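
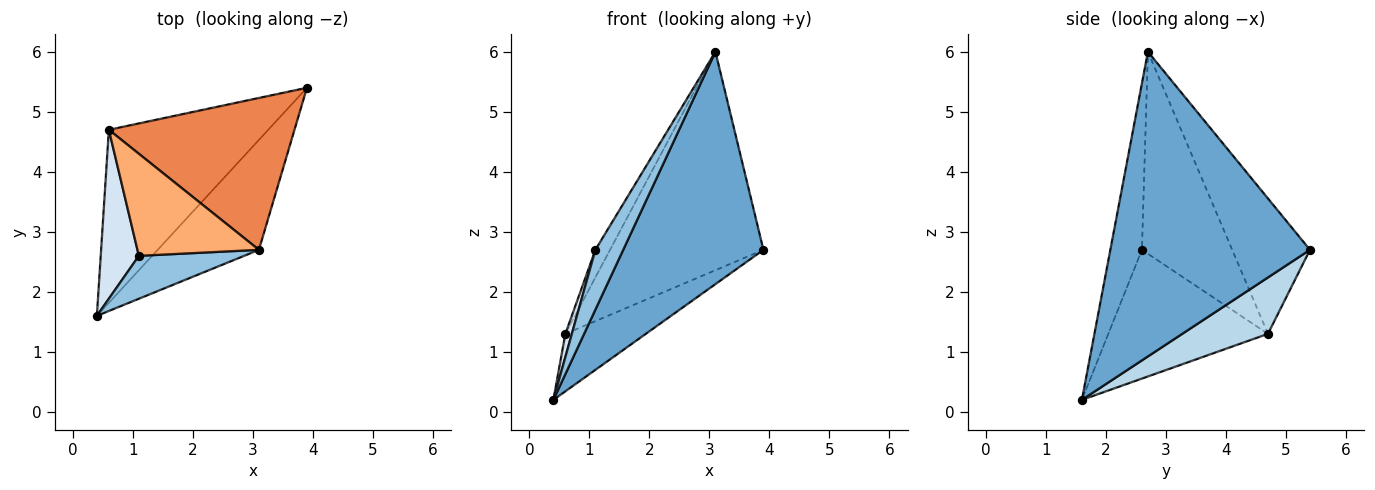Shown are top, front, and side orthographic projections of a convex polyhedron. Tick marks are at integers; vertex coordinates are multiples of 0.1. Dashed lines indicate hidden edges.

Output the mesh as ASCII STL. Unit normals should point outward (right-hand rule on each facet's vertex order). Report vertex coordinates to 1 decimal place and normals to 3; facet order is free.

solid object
 facet normal 0.790 -0.555 -0.262
  outer loop
   vertex 3.1 2.7 6.0
   vertex 0.4 1.6 0.2
   vertex 3.9 5.4 2.7
  endloop
 endfacet
 facet normal -0.678 -0.598 0.429
  outer loop
   vertex 1.1 2.6 2.7
   vertex 0.4 1.6 0.2
   vertex 3.1 2.7 6.0
  endloop
 endfacet
 facet normal 0.318 0.299 -0.900
  outer loop
   vertex 0.6 4.7 1.3
   vertex 3.9 5.4 2.7
   vertex 0.4 1.6 0.2
  endloop
 endfacet
 facet normal -0.958 -0.039 0.284
  outer loop
   vertex 0.6 4.7 1.3
   vertex 0.4 1.6 0.2
   vertex 1.1 2.6 2.7
  endloop
 endfacet
 facet normal -0.384 0.758 0.527
  outer loop
   vertex 0.6 4.7 1.3
   vertex 3.1 2.7 6.0
   vertex 3.9 5.4 2.7
  endloop
 endfacet
 facet normal -0.849 0.138 0.510
  outer loop
   vertex 0.6 4.7 1.3
   vertex 1.1 2.6 2.7
   vertex 3.1 2.7 6.0
  endloop
 endfacet
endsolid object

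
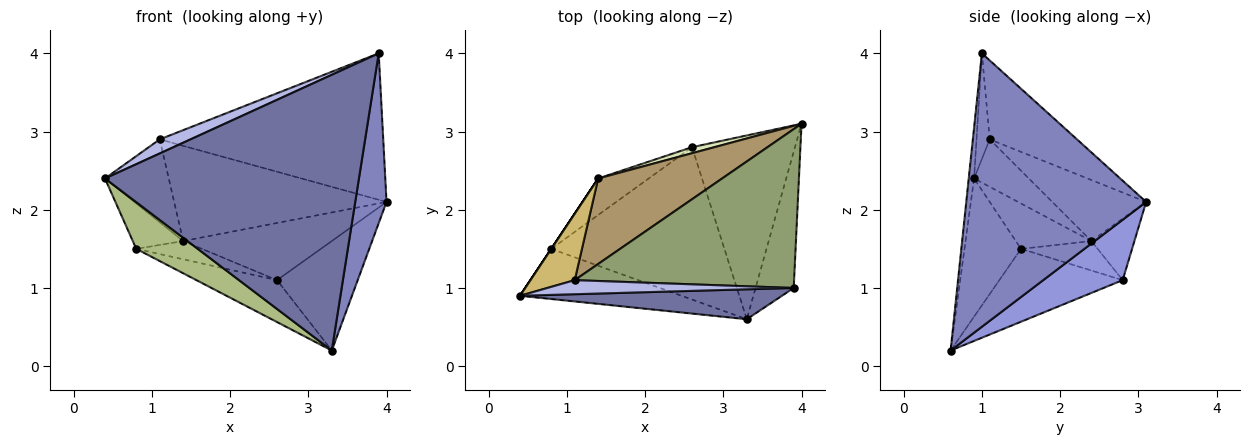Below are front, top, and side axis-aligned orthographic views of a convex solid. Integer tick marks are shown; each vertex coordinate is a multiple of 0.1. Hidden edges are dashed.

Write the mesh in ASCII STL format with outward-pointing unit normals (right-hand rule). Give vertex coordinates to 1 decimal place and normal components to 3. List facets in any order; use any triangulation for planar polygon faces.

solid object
 facet normal -0.021 -0.994 0.108
  outer loop
   vertex 3.9 1.0 4.0
   vertex 0.4 0.9 2.4
   vertex 3.3 0.6 0.2
  endloop
 endfacet
 facet normal 0.976 -0.170 -0.136
  outer loop
   vertex 3.9 1.0 4.0
   vertex 3.3 0.6 0.2
   vertex 4.0 3.1 2.1
  endloop
 endfacet
 facet normal 0.450 0.457 -0.767
  outer loop
   vertex 2.6 2.8 1.1
   vertex 4.0 3.1 2.1
   vertex 3.3 0.6 0.2
  endloop
 endfacet
 facet normal -0.290 -0.677 0.677
  outer loop
   vertex 1.1 1.1 2.9
   vertex 0.4 0.9 2.4
   vertex 3.9 1.0 4.0
  endloop
 endfacet
 facet normal -0.256 0.655 0.711
  outer loop
   vertex 1.1 1.1 2.9
   vertex 3.9 1.0 4.0
   vertex 4.0 3.1 2.1
  endloop
 endfacet
 facet normal -0.531 -0.577 -0.621
  outer loop
   vertex 0.8 1.5 1.5
   vertex 3.3 0.6 0.2
   vertex 0.4 0.9 2.4
  endloop
 endfacet
 facet normal -0.376 0.246 -0.893
  outer loop
   vertex 0.8 1.5 1.5
   vertex 2.6 2.8 1.1
   vertex 3.3 0.6 0.2
  endloop
 endfacet
 facet normal -0.277 0.956 0.101
  outer loop
   vertex 1.4 2.4 1.6
   vertex 4.0 3.1 2.1
   vertex 2.6 2.8 1.1
  endloop
 endfacet
 facet normal -0.312 0.707 0.635
  outer loop
   vertex 1.4 2.4 1.6
   vertex 1.1 1.1 2.9
   vertex 4.0 3.1 2.1
  endloop
 endfacet
 facet normal -0.556 0.648 0.520
  outer loop
   vertex 1.4 2.4 1.6
   vertex 0.4 0.9 2.4
   vertex 1.1 1.1 2.9
  endloop
 endfacet
 facet normal -0.832 0.555 0.000
  outer loop
   vertex 1.4 2.4 1.6
   vertex 0.8 1.5 1.5
   vertex 0.4 0.9 2.4
  endloop
 endfacet
 facet normal -0.463 0.396 -0.793
  outer loop
   vertex 1.4 2.4 1.6
   vertex 2.6 2.8 1.1
   vertex 0.8 1.5 1.5
  endloop
 endfacet
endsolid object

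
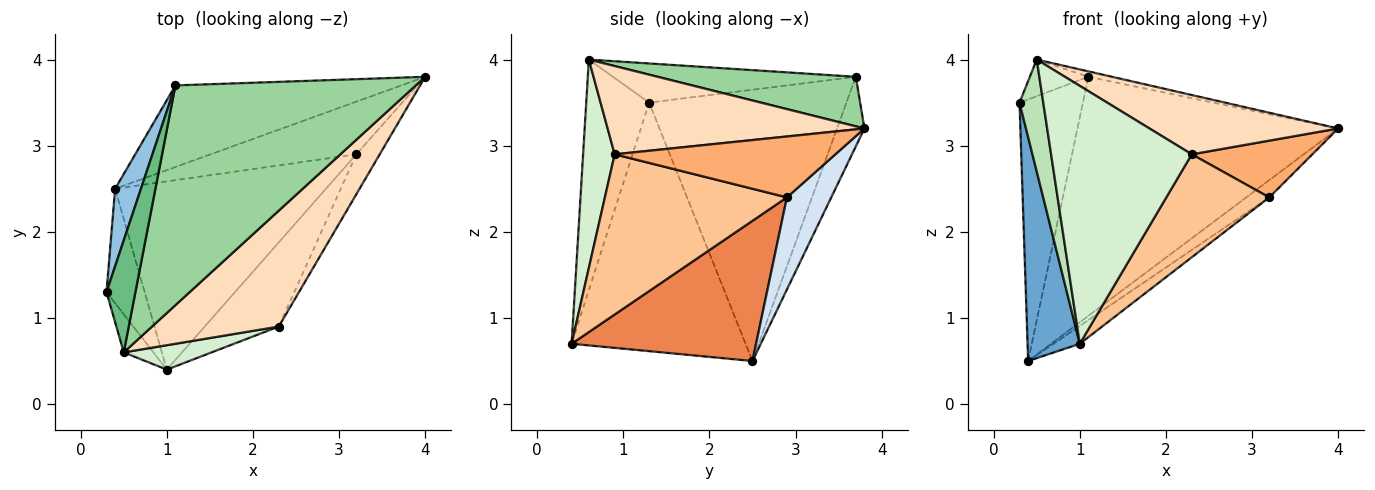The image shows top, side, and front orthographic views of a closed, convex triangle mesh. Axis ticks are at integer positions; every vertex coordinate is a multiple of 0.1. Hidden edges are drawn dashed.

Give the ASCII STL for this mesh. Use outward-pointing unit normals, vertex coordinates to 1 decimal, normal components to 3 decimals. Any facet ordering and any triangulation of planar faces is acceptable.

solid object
 facet normal -0.948 -0.285 -0.145
  outer loop
   vertex 0.4 2.5 0.5
   vertex 1.0 0.4 0.7
   vertex 0.3 1.3 3.5
  endloop
 endfacet
 facet normal -0.948 0.305 0.090
  outer loop
   vertex 1.1 3.7 3.8
   vertex 0.4 2.5 0.5
   vertex 0.3 1.3 3.5
  endloop
 endfacet
 facet normal -0.099 0.942 -0.321
  outer loop
   vertex 1.1 3.7 3.8
   vertex 4.0 3.8 3.2
   vertex 0.4 2.5 0.5
  endloop
 endfacet
 facet normal 0.515 0.267 -0.815
  outer loop
   vertex 3.2 2.9 2.4
   vertex 0.4 2.5 0.5
   vertex 4.0 3.8 3.2
  endloop
 endfacet
 facet normal 0.552 0.079 -0.830
  outer loop
   vertex 3.2 2.9 2.4
   vertex 1.0 0.4 0.7
   vertex 0.4 2.5 0.5
  endloop
 endfacet
 facet normal 0.831 -0.454 -0.320
  outer loop
   vertex 3.2 2.9 2.4
   vertex 4.0 3.8 3.2
   vertex 2.3 0.9 2.9
  endloop
 endfacet
 facet normal 0.807 -0.457 -0.373
  outer loop
   vertex 3.2 2.9 2.4
   vertex 2.3 0.9 2.9
   vertex 1.0 0.4 0.7
  endloop
 endfacet
 facet normal 0.527 -0.387 0.757
  outer loop
   vertex 0.5 0.6 4.0
   vertex 2.3 0.9 2.9
   vertex 4.0 3.8 3.2
  endloop
 endfacet
 facet normal -0.790 0.191 0.583
  outer loop
   vertex 0.5 0.6 4.0
   vertex 1.1 3.7 3.8
   vertex 0.3 1.3 3.5
  endloop
 endfacet
 facet normal 0.202 0.024 0.979
  outer loop
   vertex 0.5 0.6 4.0
   vertex 4.0 3.8 3.2
   vertex 1.1 3.7 3.8
  endloop
 endfacet
 facet normal -0.929 -0.351 -0.119
  outer loop
   vertex 0.5 0.6 4.0
   vertex 0.3 1.3 3.5
   vertex 1.0 0.4 0.7
  endloop
 endfacet
 facet normal 0.218 -0.972 0.092
  outer loop
   vertex 0.5 0.6 4.0
   vertex 1.0 0.4 0.7
   vertex 2.3 0.9 2.9
  endloop
 endfacet
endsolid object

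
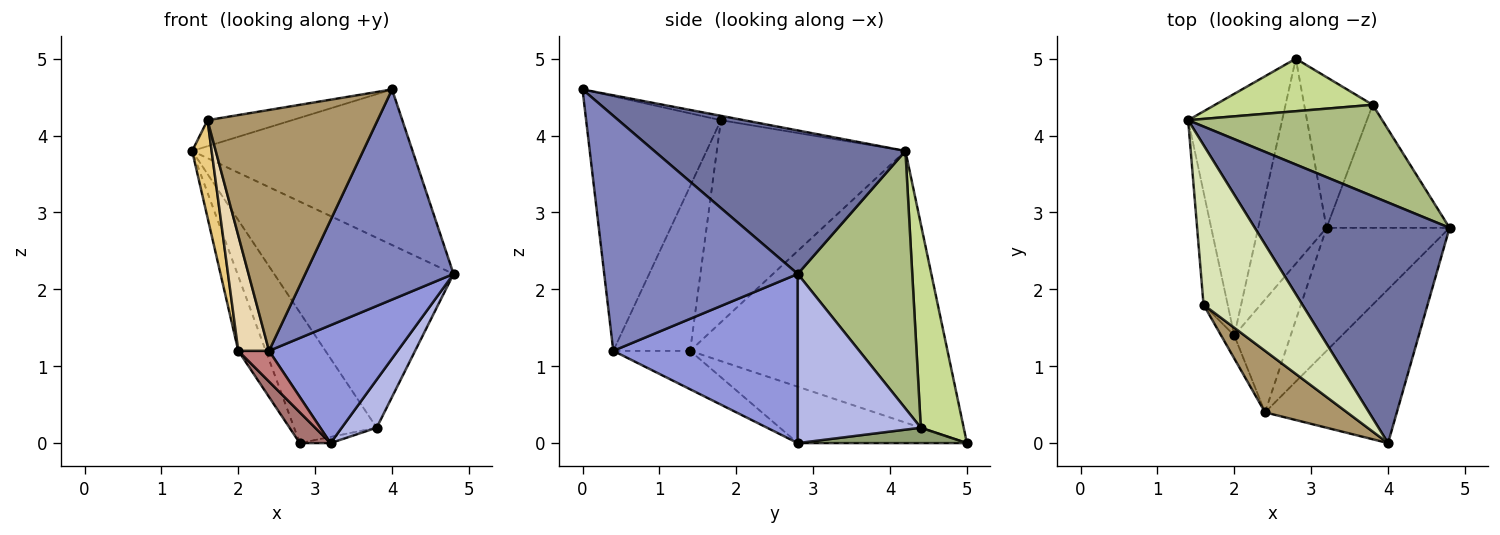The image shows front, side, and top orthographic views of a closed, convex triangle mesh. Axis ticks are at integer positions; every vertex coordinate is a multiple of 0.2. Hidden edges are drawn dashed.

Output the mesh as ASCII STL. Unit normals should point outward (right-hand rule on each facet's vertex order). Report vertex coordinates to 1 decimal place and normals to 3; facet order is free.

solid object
 facet normal 0.526 0.462 0.714
  outer loop
   vertex 4.0 0.0 4.6
   vertex 4.8 2.8 2.2
   vertex 1.4 4.2 3.8
  endloop
 endfacet
 facet normal 0.725 -0.556 -0.407
  outer loop
   vertex 2.4 0.4 1.2
   vertex 4.8 2.8 2.2
   vertex 4.0 0.0 4.6
  endloop
 endfacet
 facet normal 0.705 -0.491 -0.512
  outer loop
   vertex 2.4 0.4 1.2
   vertex 3.2 2.8 0.0
   vertex 4.8 2.8 2.2
  endloop
 endfacet
 facet normal 0.788 -0.224 -0.573
  outer loop
   vertex 3.8 4.4 0.2
   vertex 4.8 2.8 2.2
   vertex 3.2 2.8 0.0
  endloop
 endfacet
 facet normal 0.219 0.040 -0.975
  outer loop
   vertex 3.8 4.4 0.2
   vertex 3.2 2.8 0.0
   vertex 2.8 5.0 0.0
  endloop
 endfacet
 facet normal 0.498 0.781 0.376
  outer loop
   vertex 3.8 4.4 0.2
   vertex 1.4 4.2 3.8
   vertex 4.8 2.8 2.2
  endloop
 endfacet
 facet normal 0.434 0.836 0.336
  outer loop
   vertex 3.8 4.4 0.2
   vertex 2.8 5.0 0.0
   vertex 1.4 4.2 3.8
  endloop
 endfacet
 facet normal -0.044 0.161 0.986
  outer loop
   vertex 1.6 1.8 4.2
   vertex 4.0 0.0 4.6
   vertex 1.4 4.2 3.8
  endloop
 endfacet
 facet normal -0.609 -0.768 0.196
  outer loop
   vertex 1.6 1.8 4.2
   vertex 2.4 0.4 1.2
   vertex 4.0 0.0 4.6
  endloop
 endfacet
 facet normal -0.940 0.101 -0.325
  outer loop
   vertex 2.0 1.4 1.2
   vertex 1.4 4.2 3.8
   vertex 2.8 5.0 0.0
  endloop
 endfacet
 facet normal -0.988 -0.102 -0.118
  outer loop
   vertex 2.0 1.4 1.2
   vertex 1.6 1.8 4.2
   vertex 1.4 4.2 3.8
  endloop
 endfacet
 facet normal -0.926 -0.370 -0.074
  outer loop
   vertex 2.0 1.4 1.2
   vertex 2.4 0.4 1.2
   vertex 1.6 1.8 4.2
  endloop
 endfacet
 facet normal -0.632 -0.115 -0.766
  outer loop
   vertex 2.0 1.4 1.2
   vertex 2.8 5.0 0.0
   vertex 3.2 2.8 0.0
  endloop
 endfacet
 facet normal -0.550 -0.220 -0.806
  outer loop
   vertex 2.0 1.4 1.2
   vertex 3.2 2.8 0.0
   vertex 2.4 0.4 1.2
  endloop
 endfacet
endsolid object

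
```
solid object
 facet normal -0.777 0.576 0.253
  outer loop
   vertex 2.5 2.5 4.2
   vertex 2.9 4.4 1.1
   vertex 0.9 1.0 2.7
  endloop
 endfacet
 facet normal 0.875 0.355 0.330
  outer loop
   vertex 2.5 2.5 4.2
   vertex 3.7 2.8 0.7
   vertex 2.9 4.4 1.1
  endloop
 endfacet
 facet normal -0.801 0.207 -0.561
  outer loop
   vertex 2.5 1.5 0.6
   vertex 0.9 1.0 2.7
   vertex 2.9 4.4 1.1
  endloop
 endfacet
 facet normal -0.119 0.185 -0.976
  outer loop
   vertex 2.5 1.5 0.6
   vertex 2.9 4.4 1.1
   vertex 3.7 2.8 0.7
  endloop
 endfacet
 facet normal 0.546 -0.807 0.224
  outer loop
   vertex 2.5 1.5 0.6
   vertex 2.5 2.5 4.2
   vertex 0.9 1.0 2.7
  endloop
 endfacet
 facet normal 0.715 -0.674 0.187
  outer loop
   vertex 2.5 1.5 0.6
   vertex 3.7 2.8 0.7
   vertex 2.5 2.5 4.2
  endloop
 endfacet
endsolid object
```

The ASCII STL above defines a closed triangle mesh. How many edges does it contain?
9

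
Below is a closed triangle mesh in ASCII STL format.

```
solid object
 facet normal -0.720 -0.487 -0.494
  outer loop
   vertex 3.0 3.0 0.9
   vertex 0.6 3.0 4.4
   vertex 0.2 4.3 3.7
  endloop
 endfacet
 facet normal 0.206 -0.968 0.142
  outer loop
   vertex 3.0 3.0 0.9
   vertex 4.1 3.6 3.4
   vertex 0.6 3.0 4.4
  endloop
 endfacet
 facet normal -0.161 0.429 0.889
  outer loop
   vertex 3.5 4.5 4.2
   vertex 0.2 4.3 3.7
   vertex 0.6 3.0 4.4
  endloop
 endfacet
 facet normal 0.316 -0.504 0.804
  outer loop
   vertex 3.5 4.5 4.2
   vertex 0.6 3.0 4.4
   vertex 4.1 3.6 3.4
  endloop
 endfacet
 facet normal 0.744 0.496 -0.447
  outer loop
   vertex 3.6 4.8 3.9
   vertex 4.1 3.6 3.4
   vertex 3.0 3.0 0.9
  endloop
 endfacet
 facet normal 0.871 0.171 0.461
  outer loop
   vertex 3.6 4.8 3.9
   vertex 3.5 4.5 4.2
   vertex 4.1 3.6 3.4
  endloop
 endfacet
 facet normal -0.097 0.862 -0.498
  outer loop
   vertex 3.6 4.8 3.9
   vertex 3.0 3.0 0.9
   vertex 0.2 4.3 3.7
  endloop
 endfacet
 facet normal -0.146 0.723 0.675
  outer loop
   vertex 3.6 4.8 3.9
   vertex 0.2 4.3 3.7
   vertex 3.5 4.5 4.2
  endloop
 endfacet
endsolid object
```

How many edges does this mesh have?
12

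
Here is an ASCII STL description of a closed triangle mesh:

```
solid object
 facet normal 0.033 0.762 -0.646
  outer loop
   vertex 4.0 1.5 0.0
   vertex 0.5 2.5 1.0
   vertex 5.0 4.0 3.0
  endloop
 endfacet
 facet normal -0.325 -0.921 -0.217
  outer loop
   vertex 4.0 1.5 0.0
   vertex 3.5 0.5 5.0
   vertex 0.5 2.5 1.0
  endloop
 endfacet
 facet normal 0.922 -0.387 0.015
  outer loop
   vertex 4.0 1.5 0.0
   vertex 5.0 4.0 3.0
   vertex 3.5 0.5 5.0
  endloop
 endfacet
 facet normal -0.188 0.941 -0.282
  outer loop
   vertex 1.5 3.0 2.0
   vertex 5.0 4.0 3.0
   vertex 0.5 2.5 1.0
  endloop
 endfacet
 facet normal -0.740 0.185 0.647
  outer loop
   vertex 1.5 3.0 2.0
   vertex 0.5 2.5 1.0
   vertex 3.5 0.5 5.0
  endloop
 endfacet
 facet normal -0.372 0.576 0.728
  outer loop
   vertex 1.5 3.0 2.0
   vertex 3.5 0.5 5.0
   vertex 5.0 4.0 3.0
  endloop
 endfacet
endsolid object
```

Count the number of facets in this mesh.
6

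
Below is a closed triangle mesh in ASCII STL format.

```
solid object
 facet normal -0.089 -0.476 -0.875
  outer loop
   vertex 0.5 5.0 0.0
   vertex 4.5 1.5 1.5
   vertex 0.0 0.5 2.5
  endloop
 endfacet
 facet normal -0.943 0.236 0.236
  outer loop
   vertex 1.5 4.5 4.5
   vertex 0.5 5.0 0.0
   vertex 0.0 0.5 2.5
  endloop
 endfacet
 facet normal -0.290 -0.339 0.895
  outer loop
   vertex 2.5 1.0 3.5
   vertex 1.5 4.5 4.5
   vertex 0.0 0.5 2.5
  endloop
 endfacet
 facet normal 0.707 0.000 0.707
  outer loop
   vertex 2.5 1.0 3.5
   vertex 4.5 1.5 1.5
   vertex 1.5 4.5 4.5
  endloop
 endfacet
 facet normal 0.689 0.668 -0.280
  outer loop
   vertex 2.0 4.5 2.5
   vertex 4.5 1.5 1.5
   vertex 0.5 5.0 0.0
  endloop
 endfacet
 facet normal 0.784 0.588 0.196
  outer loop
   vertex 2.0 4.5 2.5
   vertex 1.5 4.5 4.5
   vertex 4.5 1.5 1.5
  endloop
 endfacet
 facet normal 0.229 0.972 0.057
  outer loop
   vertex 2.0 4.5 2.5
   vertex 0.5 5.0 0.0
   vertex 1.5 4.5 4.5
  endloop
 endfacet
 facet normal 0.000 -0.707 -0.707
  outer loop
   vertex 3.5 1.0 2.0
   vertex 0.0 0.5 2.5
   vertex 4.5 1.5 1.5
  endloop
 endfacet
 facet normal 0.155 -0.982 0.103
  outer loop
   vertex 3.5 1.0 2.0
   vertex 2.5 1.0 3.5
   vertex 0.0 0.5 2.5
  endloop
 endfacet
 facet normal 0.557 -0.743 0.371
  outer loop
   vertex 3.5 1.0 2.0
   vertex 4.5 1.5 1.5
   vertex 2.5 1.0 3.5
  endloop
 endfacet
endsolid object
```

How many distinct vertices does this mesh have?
7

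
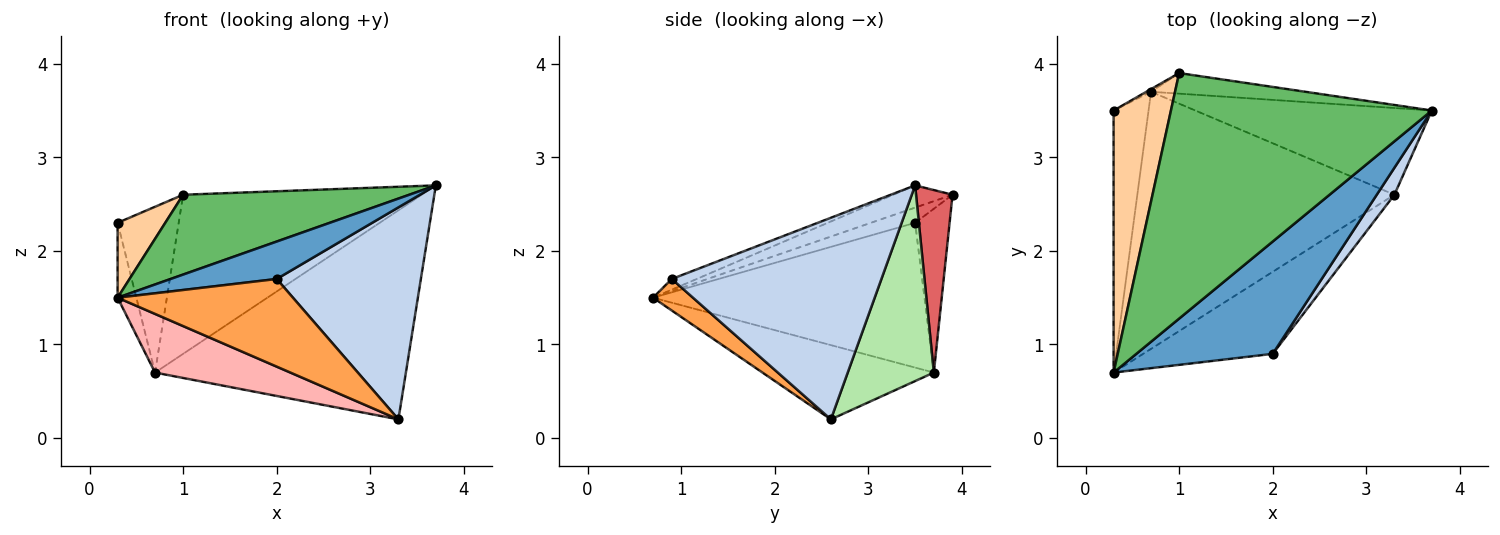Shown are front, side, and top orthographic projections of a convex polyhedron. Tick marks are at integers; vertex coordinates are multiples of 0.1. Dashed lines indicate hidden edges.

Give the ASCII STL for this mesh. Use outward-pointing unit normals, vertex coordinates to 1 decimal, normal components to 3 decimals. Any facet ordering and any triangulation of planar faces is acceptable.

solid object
 facet normal -0.074 -0.315 0.946
  outer loop
   vertex 2.0 0.9 1.7
   vertex 3.7 3.5 2.7
   vertex 0.3 0.7 1.5
  endloop
 endfacet
 facet normal 0.822 -0.565 0.072
  outer loop
   vertex 2.0 0.9 1.7
   vertex 3.3 2.6 0.2
   vertex 3.7 3.5 2.7
  endloop
 endfacet
 facet normal 0.164 -0.720 -0.674
  outer loop
   vertex 2.0 0.9 1.7
   vertex 0.3 0.7 1.5
   vertex 3.3 2.6 0.2
  endloop
 endfacet
 facet normal -0.247 -0.266 0.932
  outer loop
   vertex 1.0 3.9 2.6
   vertex 0.3 3.5 2.3
   vertex 0.3 0.7 1.5
  endloop
 endfacet
 facet normal -0.081 -0.308 0.948
  outer loop
   vertex 1.0 3.9 2.6
   vertex 0.3 0.7 1.5
   vertex 3.7 3.5 2.7
  endloop
 endfacet
 facet normal 0.302 0.880 -0.365
  outer loop
   vertex 0.7 3.7 0.7
   vertex 3.7 3.5 2.7
   vertex 3.3 2.6 0.2
  endloop
 endfacet
 facet normal 0.150 0.981 -0.127
  outer loop
   vertex 0.7 3.7 0.7
   vertex 1.0 3.9 2.6
   vertex 3.7 3.5 2.7
  endloop
 endfacet
 facet normal -0.271 -0.214 -0.938
  outer loop
   vertex 0.7 3.7 0.7
   vertex 3.3 2.6 0.2
   vertex 0.3 0.7 1.5
  endloop
 endfacet
 facet normal -0.492 0.871 -0.014
  outer loop
   vertex 0.7 3.7 0.7
   vertex 0.3 3.5 2.3
   vertex 1.0 3.9 2.6
  endloop
 endfacet
 facet normal -0.970 0.067 -0.234
  outer loop
   vertex 0.7 3.7 0.7
   vertex 0.3 0.7 1.5
   vertex 0.3 3.5 2.3
  endloop
 endfacet
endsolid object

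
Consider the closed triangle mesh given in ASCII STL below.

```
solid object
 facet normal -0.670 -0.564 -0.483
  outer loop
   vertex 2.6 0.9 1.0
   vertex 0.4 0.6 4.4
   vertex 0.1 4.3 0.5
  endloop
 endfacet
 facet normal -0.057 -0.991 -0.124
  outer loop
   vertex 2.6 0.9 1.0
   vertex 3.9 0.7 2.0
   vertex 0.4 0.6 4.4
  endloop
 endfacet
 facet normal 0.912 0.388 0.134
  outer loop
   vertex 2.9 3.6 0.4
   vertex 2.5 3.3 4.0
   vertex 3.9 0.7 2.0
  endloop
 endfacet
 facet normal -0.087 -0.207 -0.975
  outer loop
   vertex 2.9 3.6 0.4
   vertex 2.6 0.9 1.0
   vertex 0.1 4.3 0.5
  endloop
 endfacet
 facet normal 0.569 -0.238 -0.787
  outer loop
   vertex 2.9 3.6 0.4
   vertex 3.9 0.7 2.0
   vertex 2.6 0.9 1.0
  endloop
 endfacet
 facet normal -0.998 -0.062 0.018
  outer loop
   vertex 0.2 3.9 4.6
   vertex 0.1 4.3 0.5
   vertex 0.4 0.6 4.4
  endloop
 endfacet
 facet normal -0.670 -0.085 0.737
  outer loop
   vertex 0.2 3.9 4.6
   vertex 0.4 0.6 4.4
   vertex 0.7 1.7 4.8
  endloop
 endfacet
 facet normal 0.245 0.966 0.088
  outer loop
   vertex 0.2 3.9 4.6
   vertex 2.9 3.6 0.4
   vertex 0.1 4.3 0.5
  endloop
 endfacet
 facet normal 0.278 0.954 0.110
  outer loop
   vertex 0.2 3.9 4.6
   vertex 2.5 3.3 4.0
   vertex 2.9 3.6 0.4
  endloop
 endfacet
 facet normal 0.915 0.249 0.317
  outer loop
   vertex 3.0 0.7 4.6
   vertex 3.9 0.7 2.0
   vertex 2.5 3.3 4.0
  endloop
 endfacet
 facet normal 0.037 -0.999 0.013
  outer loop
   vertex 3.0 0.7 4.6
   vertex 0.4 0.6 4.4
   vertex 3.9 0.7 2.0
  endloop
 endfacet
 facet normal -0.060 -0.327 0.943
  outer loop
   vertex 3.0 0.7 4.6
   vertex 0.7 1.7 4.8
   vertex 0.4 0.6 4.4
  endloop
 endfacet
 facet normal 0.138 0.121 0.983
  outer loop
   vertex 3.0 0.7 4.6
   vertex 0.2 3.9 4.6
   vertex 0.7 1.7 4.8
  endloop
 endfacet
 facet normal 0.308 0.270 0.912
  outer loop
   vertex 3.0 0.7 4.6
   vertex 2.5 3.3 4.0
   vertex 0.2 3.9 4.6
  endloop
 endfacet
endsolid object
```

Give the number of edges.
21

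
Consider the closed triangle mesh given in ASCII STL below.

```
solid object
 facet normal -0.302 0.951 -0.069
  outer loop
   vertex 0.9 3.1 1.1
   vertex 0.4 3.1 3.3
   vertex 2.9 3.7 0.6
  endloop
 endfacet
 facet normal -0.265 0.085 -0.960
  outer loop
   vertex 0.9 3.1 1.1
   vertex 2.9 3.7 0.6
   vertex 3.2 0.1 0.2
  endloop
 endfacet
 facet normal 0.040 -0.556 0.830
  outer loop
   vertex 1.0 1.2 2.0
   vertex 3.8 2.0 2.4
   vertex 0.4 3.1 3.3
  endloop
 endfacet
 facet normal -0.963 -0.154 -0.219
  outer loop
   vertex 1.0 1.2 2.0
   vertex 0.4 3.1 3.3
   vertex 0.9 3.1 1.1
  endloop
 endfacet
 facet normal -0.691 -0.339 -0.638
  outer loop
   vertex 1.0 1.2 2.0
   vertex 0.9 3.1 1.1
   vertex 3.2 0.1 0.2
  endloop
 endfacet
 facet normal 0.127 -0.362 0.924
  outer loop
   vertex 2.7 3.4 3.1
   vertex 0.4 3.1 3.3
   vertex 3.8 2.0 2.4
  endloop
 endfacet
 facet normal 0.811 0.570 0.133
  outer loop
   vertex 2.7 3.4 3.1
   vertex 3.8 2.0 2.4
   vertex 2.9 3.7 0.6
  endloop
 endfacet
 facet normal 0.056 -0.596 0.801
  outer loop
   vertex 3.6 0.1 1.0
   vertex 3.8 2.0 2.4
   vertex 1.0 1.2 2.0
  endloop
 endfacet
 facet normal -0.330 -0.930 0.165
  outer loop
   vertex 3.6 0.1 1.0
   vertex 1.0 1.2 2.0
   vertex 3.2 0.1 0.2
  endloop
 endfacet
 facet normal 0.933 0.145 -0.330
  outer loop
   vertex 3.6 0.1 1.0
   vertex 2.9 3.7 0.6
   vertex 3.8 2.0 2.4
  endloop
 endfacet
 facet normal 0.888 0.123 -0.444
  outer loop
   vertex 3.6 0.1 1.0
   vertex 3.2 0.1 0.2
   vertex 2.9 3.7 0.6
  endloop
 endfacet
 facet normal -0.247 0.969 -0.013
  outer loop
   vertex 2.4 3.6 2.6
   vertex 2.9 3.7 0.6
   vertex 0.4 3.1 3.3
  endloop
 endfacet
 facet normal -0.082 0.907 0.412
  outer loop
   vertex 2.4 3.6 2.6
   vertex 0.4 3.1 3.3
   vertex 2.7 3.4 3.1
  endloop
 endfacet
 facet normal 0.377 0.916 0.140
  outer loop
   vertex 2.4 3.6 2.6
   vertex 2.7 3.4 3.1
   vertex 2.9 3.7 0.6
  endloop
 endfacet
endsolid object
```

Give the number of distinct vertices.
9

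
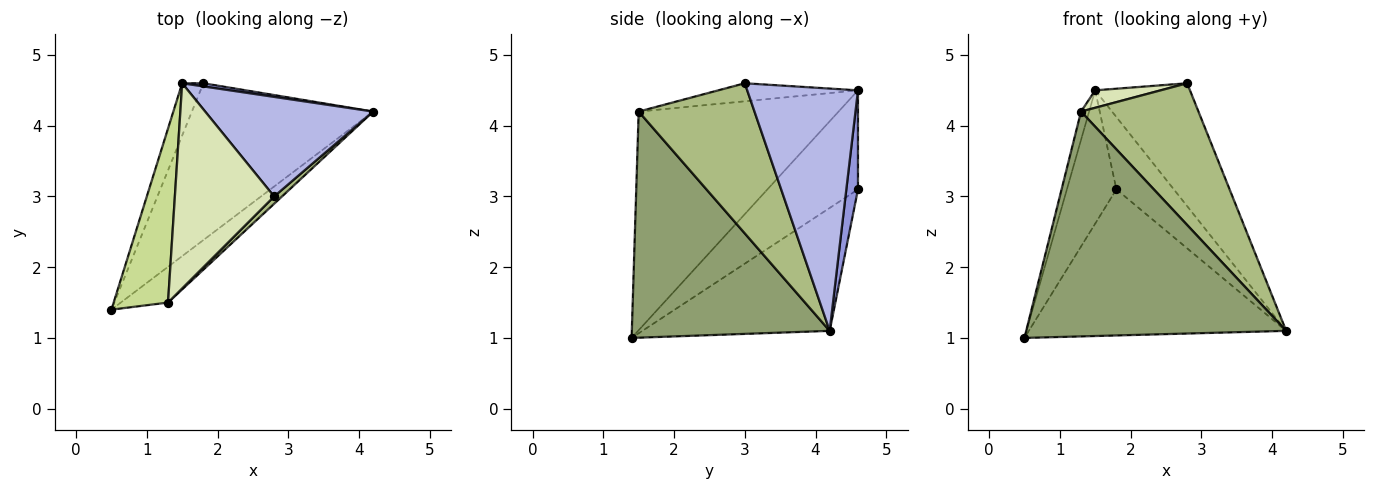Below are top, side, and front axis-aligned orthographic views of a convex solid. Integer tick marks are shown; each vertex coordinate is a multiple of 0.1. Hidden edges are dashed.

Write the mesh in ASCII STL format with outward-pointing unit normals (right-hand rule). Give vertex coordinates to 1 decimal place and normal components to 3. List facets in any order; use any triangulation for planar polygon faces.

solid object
 facet normal -0.444 0.611 -0.655
  outer loop
   vertex 1.8 4.6 3.1
   vertex 4.2 4.2 1.1
   vertex 0.5 1.4 1.0
  endloop
 endfacet
 facet normal -0.862 0.472 -0.185
  outer loop
   vertex 1.5 4.6 4.5
   vertex 1.8 4.6 3.1
   vertex 0.5 1.4 1.0
  endloop
 endfacet
 facet normal 0.199 0.979 0.043
  outer loop
   vertex 1.5 4.6 4.5
   vertex 4.2 4.2 1.1
   vertex 1.8 4.6 3.1
  endloop
 endfacet
 facet normal 0.672 0.575 0.466
  outer loop
   vertex 1.5 4.6 4.5
   vertex 2.8 3.0 4.6
   vertex 4.2 4.2 1.1
  endloop
 endfacet
 facet normal 0.601 -0.789 -0.126
  outer loop
   vertex 1.3 1.5 4.2
   vertex 0.5 1.4 1.0
   vertex 4.2 4.2 1.1
  endloop
 endfacet
 facet normal 0.702 -0.712 0.037
  outer loop
   vertex 1.3 1.5 4.2
   vertex 4.2 4.2 1.1
   vertex 2.8 3.0 4.6
  endloop
 endfacet
 facet normal -0.970 0.039 0.241
  outer loop
   vertex 1.3 1.5 4.2
   vertex 1.5 4.6 4.5
   vertex 0.5 1.4 1.0
  endloop
 endfacet
 facet normal -0.178 -0.083 0.980
  outer loop
   vertex 1.3 1.5 4.2
   vertex 2.8 3.0 4.6
   vertex 1.5 4.6 4.5
  endloop
 endfacet
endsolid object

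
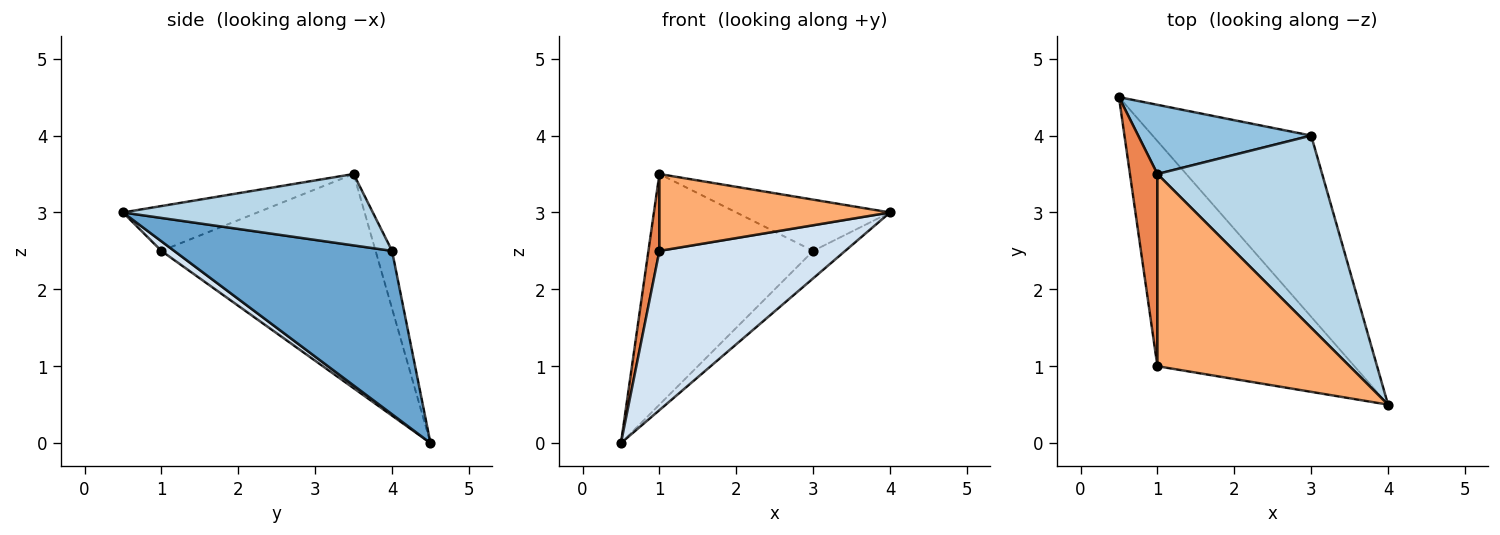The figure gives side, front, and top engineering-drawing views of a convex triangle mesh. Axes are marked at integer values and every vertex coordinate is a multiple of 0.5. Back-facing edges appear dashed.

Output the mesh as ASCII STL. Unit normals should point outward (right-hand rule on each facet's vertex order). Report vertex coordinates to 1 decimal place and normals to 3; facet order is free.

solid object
 facet normal 0.714 0.105 -0.693
  outer loop
   vertex 3.0 4.0 2.5
   vertex 4.0 0.5 3.0
   vertex 0.5 4.5 0.0
  endloop
 endfacet
 facet normal -0.095 0.953 0.286
  outer loop
   vertex 3.0 4.0 2.5
   vertex 0.5 4.5 0.0
   vertex 1.0 3.5 3.5
  endloop
 endfacet
 facet normal 0.386 0.238 0.891
  outer loop
   vertex 3.0 4.0 2.5
   vertex 1.0 3.5 3.5
   vertex 4.0 0.5 3.0
  endloop
 endfacet
 facet normal 0.040 -0.577 -0.816
  outer loop
   vertex 1.0 1.0 2.5
   vertex 0.5 4.5 0.0
   vertex 4.0 0.5 3.0
  endloop
 endfacet
 facet normal -0.991 -0.051 0.127
  outer loop
   vertex 1.0 1.0 2.5
   vertex 1.0 3.5 3.5
   vertex 0.5 4.5 0.0
  endloop
 endfacet
 facet normal -0.212 -0.363 0.907
  outer loop
   vertex 1.0 1.0 2.5
   vertex 4.0 0.5 3.0
   vertex 1.0 3.5 3.5
  endloop
 endfacet
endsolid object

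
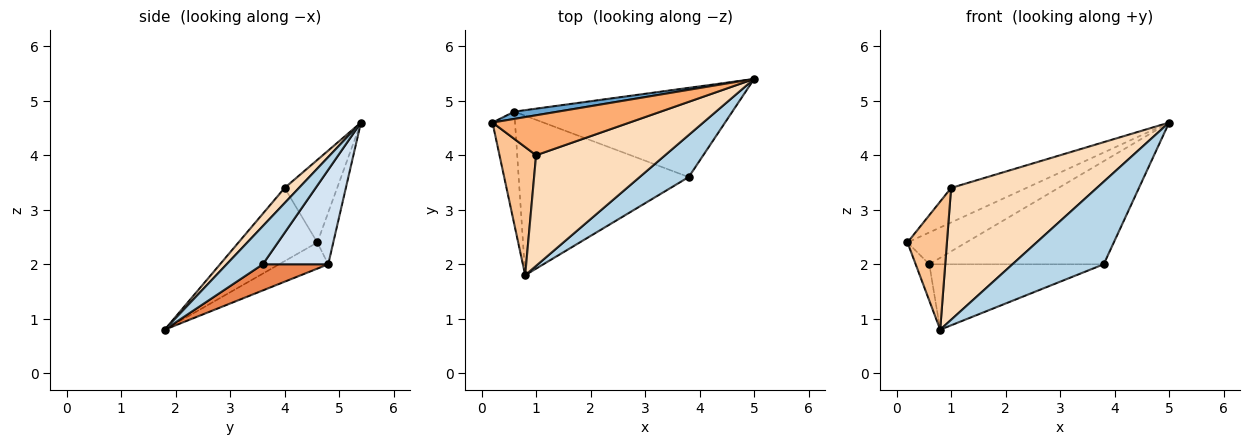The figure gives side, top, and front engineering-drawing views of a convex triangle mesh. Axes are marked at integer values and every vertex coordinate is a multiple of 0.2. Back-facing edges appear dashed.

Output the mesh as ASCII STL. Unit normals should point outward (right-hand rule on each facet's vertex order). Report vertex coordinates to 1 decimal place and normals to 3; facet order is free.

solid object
 facet normal -0.256 0.942 0.215
  outer loop
   vertex 0.6 4.8 2.0
   vertex 0.2 4.6 2.4
   vertex 5.0 5.4 4.6
  endloop
 endfacet
 facet normal -0.742 0.206 -0.639
  outer loop
   vertex 0.6 4.8 2.0
   vertex 0.8 1.8 0.8
   vertex 0.2 4.6 2.4
  endloop
 endfacet
 facet normal 0.333 -0.840 0.428
  outer loop
   vertex 3.8 3.6 2.0
   vertex 5.0 5.4 4.6
   vertex 0.8 1.8 0.8
  endloop
 endfacet
 facet normal 0.273 0.727 -0.630
  outer loop
   vertex 3.8 3.6 2.0
   vertex 0.6 4.8 2.0
   vertex 5.0 5.4 4.6
  endloop
 endfacet
 facet normal 0.141 0.376 -0.916
  outer loop
   vertex 3.8 3.6 2.0
   vertex 0.8 1.8 0.8
   vertex 0.6 4.8 2.0
  endloop
 endfacet
 facet normal -0.415 0.595 0.689
  outer loop
   vertex 1.0 4.0 3.4
   vertex 5.0 5.4 4.6
   vertex 0.2 4.6 2.4
  endloop
 endfacet
 facet normal -0.816 -0.408 0.408
  outer loop
   vertex 1.0 4.0 3.4
   vertex 0.2 4.6 2.4
   vertex 0.8 1.8 0.8
  endloop
 endfacet
 facet normal 0.075 -0.764 0.641
  outer loop
   vertex 1.0 4.0 3.4
   vertex 0.8 1.8 0.8
   vertex 5.0 5.4 4.6
  endloop
 endfacet
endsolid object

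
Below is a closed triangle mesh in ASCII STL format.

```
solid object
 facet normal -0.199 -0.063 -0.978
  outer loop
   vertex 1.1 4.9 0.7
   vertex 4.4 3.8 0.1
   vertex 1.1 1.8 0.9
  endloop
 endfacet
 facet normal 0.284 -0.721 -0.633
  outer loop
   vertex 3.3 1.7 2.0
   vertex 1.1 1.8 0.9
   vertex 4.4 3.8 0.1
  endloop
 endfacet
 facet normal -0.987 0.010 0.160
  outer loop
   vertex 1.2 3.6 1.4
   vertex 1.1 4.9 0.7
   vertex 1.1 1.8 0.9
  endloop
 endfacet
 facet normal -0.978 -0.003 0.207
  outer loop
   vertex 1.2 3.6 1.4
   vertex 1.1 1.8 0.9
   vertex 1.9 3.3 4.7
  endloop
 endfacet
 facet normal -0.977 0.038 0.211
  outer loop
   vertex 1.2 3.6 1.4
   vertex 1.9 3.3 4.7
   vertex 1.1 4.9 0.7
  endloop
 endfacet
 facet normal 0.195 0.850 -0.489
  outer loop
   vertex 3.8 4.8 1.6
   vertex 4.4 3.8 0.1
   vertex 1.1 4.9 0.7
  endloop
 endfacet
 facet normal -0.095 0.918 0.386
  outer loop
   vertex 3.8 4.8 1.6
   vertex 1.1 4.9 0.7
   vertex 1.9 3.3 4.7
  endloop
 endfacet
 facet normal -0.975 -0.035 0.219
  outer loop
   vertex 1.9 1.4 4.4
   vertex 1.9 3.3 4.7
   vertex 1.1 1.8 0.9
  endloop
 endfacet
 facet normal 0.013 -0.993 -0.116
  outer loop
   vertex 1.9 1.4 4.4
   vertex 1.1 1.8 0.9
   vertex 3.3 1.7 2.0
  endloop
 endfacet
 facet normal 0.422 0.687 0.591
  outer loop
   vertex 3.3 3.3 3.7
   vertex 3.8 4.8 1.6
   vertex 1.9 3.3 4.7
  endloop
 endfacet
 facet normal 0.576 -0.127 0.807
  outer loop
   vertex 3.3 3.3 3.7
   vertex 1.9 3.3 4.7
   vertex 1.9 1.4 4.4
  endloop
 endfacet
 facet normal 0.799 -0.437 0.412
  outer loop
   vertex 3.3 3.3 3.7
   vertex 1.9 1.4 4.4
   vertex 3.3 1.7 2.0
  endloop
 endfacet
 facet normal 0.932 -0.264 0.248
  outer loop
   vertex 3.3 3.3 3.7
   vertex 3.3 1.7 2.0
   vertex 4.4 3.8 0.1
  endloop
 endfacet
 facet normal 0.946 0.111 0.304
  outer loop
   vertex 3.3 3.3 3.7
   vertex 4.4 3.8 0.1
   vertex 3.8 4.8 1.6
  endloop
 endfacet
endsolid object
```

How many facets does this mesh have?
14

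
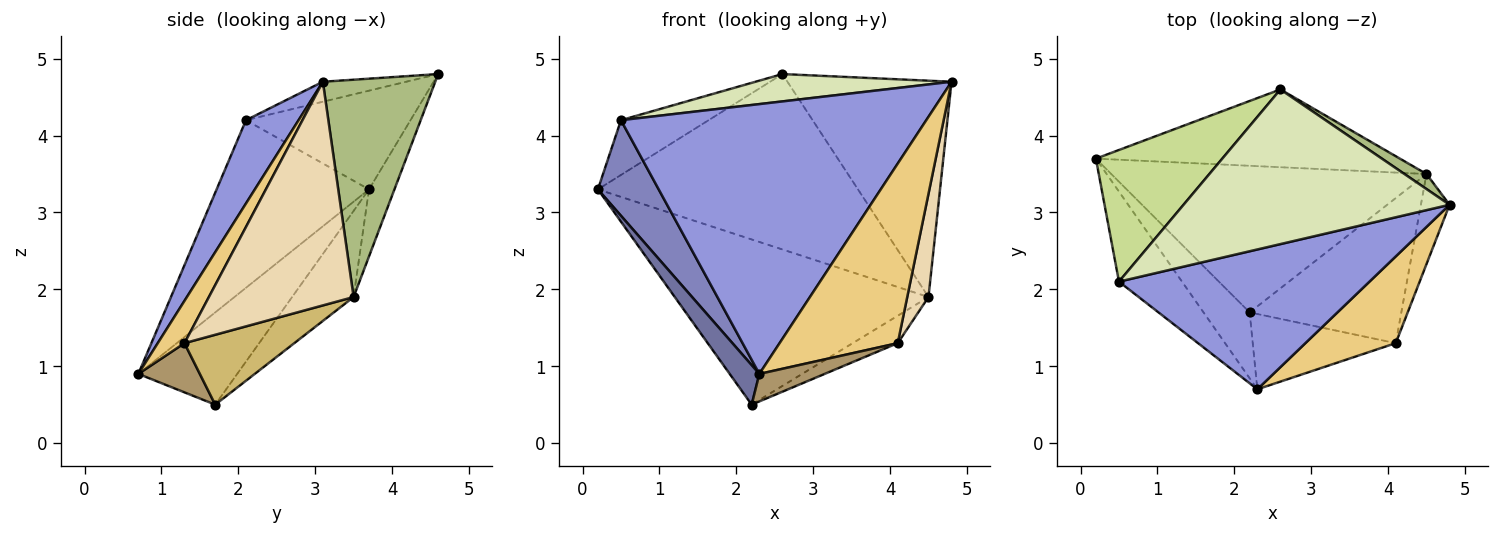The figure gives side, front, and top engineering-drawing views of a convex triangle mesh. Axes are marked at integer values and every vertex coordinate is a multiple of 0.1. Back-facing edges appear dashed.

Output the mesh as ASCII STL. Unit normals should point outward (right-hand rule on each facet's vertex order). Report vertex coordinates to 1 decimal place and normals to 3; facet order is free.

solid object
 facet normal -0.864 -0.259 -0.432
  outer loop
   vertex 2.2 1.7 0.5
   vertex 2.3 0.7 0.9
   vertex 0.2 3.7 3.3
  endloop
 endfacet
 facet normal -0.877 -0.350 -0.330
  outer loop
   vertex 0.5 2.1 4.2
   vertex 0.2 3.7 3.3
   vertex 2.3 0.7 0.9
  endloop
 endfacet
 facet normal 0.151 -0.878 0.455
  outer loop
   vertex 0.5 2.1 4.2
   vertex 2.3 0.7 0.9
   vertex 4.8 3.1 4.7
  endloop
 endfacet
 facet normal -0.178 0.736 -0.653
  outer loop
   vertex 4.5 3.5 1.9
   vertex 2.2 1.7 0.5
   vertex 0.2 3.7 3.3
  endloop
 endfacet
 facet normal -0.089 0.911 -0.404
  outer loop
   vertex 2.6 4.6 4.8
   vertex 4.5 3.5 1.9
   vertex 0.2 3.7 3.3
  endloop
 endfacet
 facet normal 0.564 0.824 0.057
  outer loop
   vertex 2.6 4.6 4.8
   vertex 4.8 3.1 4.7
   vertex 4.5 3.5 1.9
  endloop
 endfacet
 facet normal -0.585 0.312 0.749
  outer loop
   vertex 2.6 4.6 4.8
   vertex 0.2 3.7 3.3
   vertex 0.5 2.1 4.2
  endloop
 endfacet
 facet normal -0.074 -0.174 0.982
  outer loop
   vertex 2.6 4.6 4.8
   vertex 0.5 2.1 4.2
   vertex 4.8 3.1 4.7
  endloop
 endfacet
 facet normal 0.308 -0.327 -0.894
  outer loop
   vertex 4.1 1.3 1.3
   vertex 2.3 0.7 0.9
   vertex 2.2 1.7 0.5
  endloop
 endfacet
 facet normal 0.412 0.169 -0.895
  outer loop
   vertex 4.1 1.3 1.3
   vertex 2.2 1.7 0.5
   vertex 4.5 3.5 1.9
  endloop
 endfacet
 facet normal 0.199 -0.882 0.426
  outer loop
   vertex 4.1 1.3 1.3
   vertex 4.8 3.1 4.7
   vertex 2.3 0.7 0.9
  endloop
 endfacet
 facet normal 0.982 -0.144 -0.126
  outer loop
   vertex 4.1 1.3 1.3
   vertex 4.5 3.5 1.9
   vertex 4.8 3.1 4.7
  endloop
 endfacet
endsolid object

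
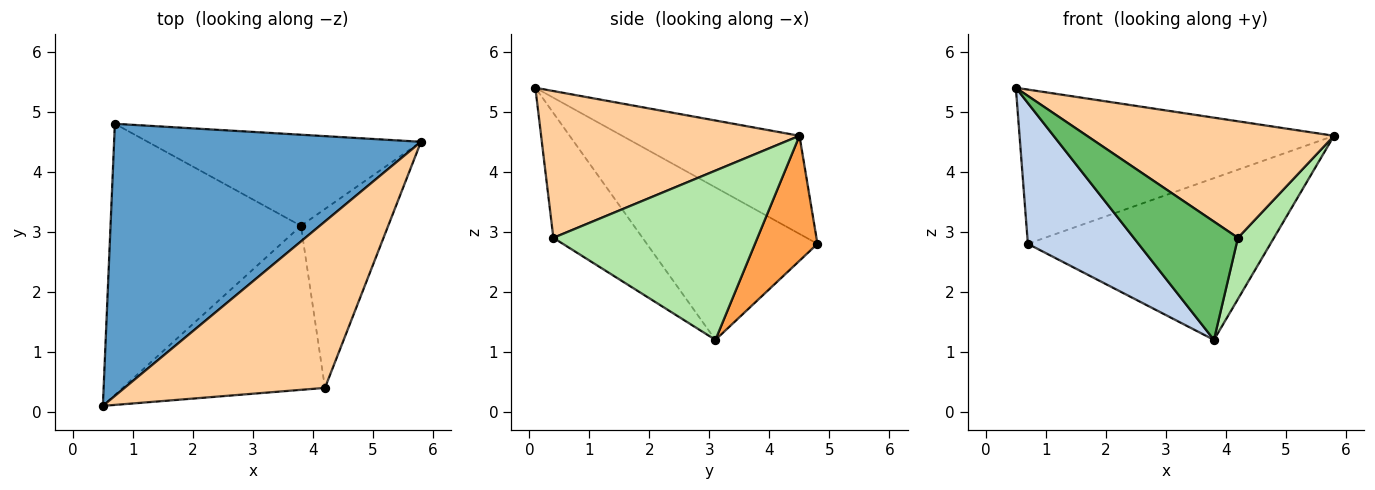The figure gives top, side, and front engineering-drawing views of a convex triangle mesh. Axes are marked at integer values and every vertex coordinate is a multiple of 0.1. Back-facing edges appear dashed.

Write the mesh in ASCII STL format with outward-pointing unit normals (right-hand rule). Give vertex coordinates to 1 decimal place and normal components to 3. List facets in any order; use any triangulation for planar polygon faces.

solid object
 facet normal -0.268 0.475 0.838
  outer loop
   vertex 0.7 4.8 2.8
   vertex 0.5 0.1 5.4
   vertex 5.8 4.5 4.6
  endloop
 endfacet
 facet normal -0.579 -0.376 -0.723
  outer loop
   vertex 3.8 3.1 1.2
   vertex 0.5 0.1 5.4
   vertex 0.7 4.8 2.8
  endloop
 endfacet
 facet normal 0.219 0.850 -0.479
  outer loop
   vertex 3.8 3.1 1.2
   vertex 0.7 4.8 2.8
   vertex 5.8 4.5 4.6
  endloop
 endfacet
 facet normal 0.514 -0.492 0.702
  outer loop
   vertex 4.2 0.4 2.9
   vertex 5.8 4.5 4.6
   vertex 0.5 0.1 5.4
  endloop
 endfacet
 facet normal -0.448 -0.523 -0.725
  outer loop
   vertex 4.2 0.4 2.9
   vertex 0.5 0.1 5.4
   vertex 3.8 3.1 1.2
  endloop
 endfacet
 facet normal 0.878 -0.155 -0.453
  outer loop
   vertex 4.2 0.4 2.9
   vertex 3.8 3.1 1.2
   vertex 5.8 4.5 4.6
  endloop
 endfacet
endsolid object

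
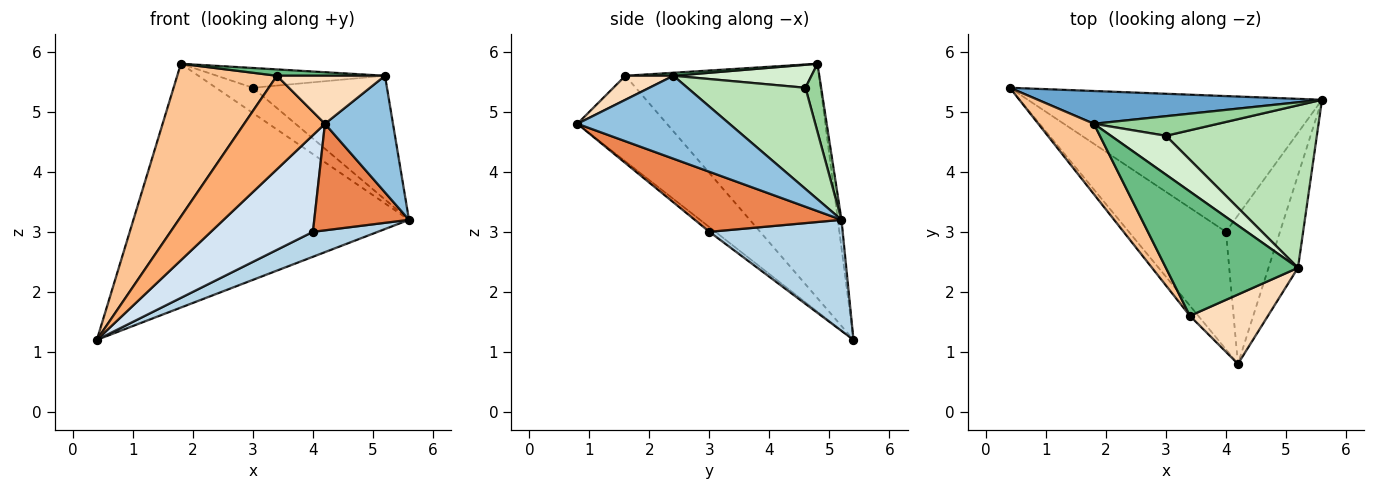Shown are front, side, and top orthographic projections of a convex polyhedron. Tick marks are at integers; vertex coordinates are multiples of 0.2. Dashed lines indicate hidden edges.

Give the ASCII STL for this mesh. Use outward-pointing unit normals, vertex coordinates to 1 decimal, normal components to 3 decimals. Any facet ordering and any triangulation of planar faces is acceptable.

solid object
 facet normal -0.013 0.991 0.133
  outer loop
   vertex 1.8 4.8 5.8
   vertex 5.6 5.2 3.2
   vertex 0.4 5.4 1.2
  endloop
 endfacet
 facet normal 0.868 -0.388 -0.308
  outer loop
   vertex 5.2 2.4 5.6
   vertex 4.2 0.8 4.8
   vertex 5.6 5.2 3.2
  endloop
 endfacet
 facet normal 0.348 -0.169 -0.922
  outer loop
   vertex 4.0 3.0 3.0
   vertex 0.4 5.4 1.2
   vertex 5.6 5.2 3.2
  endloop
 endfacet
 facet normal -0.037 -0.635 -0.772
  outer loop
   vertex 4.0 3.0 3.0
   vertex 4.2 0.8 4.8
   vertex 0.4 5.4 1.2
  endloop
 endfacet
 facet normal 0.670 -0.433 -0.603
  outer loop
   vertex 4.0 3.0 3.0
   vertex 5.6 5.2 3.2
   vertex 4.2 0.8 4.8
  endloop
 endfacet
 facet normal -0.740 -0.668 -0.072
  outer loop
   vertex 3.4 1.6 5.6
   vertex 0.4 5.4 1.2
   vertex 4.2 0.8 4.8
  endloop
 endfacet
 facet normal -0.870 -0.448 0.206
  outer loop
   vertex 3.4 1.6 5.6
   vertex 1.8 4.8 5.8
   vertex 0.4 5.4 1.2
  endloop
 endfacet
 facet normal 0.245 -0.552 0.797
  outer loop
   vertex 3.4 1.6 5.6
   vertex 4.2 0.8 4.8
   vertex 5.2 2.4 5.6
  endloop
 endfacet
 facet normal 0.023 -0.051 0.998
  outer loop
   vertex 3.4 1.6 5.6
   vertex 5.2 2.4 5.6
   vertex 1.8 4.8 5.8
  endloop
 endfacet
 facet normal 0.318 0.749 0.581
  outer loop
   vertex 3.0 4.6 5.4
   vertex 5.6 5.2 3.2
   vertex 1.8 4.8 5.8
  endloop
 endfacet
 facet normal 0.471 0.534 0.702
  outer loop
   vertex 3.0 4.6 5.4
   vertex 5.2 2.4 5.6
   vertex 5.6 5.2 3.2
  endloop
 endfacet
 facet normal 0.349 0.425 0.835
  outer loop
   vertex 3.0 4.6 5.4
   vertex 1.8 4.8 5.8
   vertex 5.2 2.4 5.6
  endloop
 endfacet
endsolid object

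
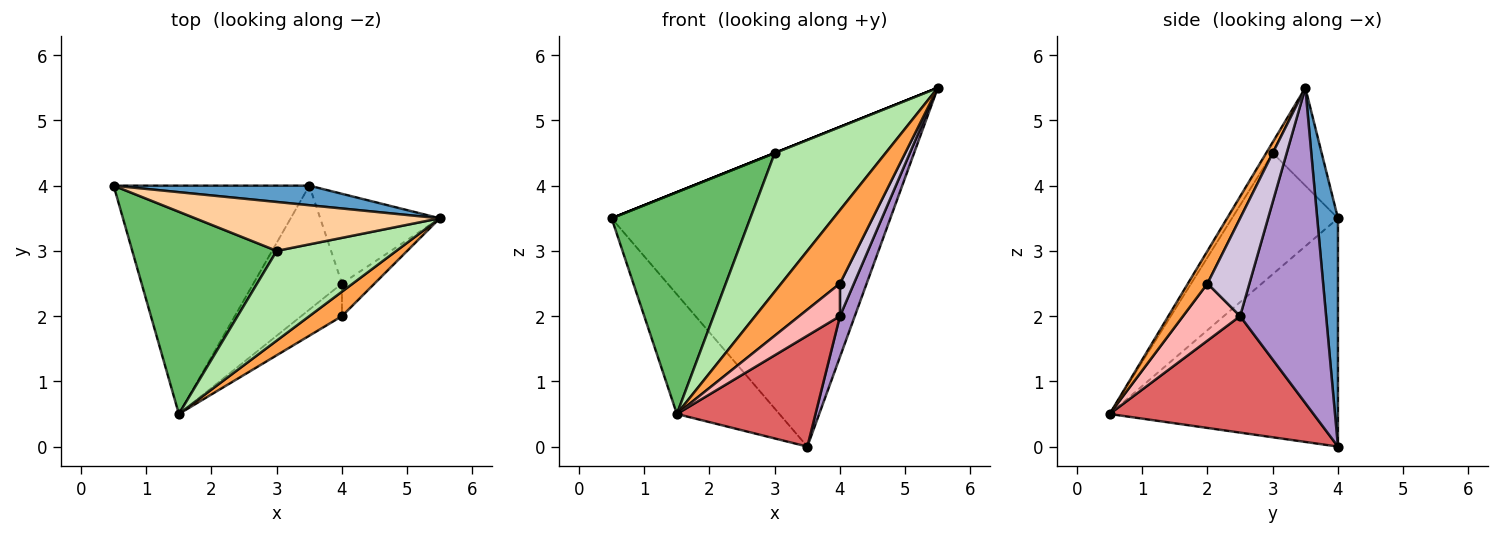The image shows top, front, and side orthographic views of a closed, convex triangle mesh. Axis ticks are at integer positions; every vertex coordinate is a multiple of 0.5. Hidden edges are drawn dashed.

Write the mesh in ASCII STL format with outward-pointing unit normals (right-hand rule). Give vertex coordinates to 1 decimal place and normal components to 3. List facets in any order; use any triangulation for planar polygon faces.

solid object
 facet normal 0.074 0.995 0.064
  outer loop
   vertex 3.5 4.0 0.0
   vertex 0.5 4.0 3.5
   vertex 5.5 3.5 5.5
  endloop
 endfacet
 facet normal -0.719 0.323 -0.616
  outer loop
   vertex 3.5 4.0 0.0
   vertex 1.5 0.5 0.5
   vertex 0.5 4.0 3.5
  endloop
 endfacet
 facet normal 0.302 -0.905 0.302
  outer loop
   vertex 4.0 2.0 2.5
   vertex 5.5 3.5 5.5
   vertex 1.5 0.5 0.5
  endloop
 endfacet
 facet normal -0.371 0.000 0.928
  outer loop
   vertex 3.0 3.0 4.5
   vertex 5.5 3.5 5.5
   vertex 0.5 4.0 3.5
  endloop
 endfacet
 facet normal -0.492 -0.643 0.587
  outer loop
   vertex 3.0 3.0 4.5
   vertex 0.5 4.0 3.5
   vertex 1.5 0.5 0.5
  endloop
 endfacet
 facet normal -0.049 -0.839 0.543
  outer loop
   vertex 3.0 3.0 4.5
   vertex 1.5 0.5 0.5
   vertex 5.5 3.5 5.5
  endloop
 endfacet
 facet normal 0.700 -0.476 -0.532
  outer loop
   vertex 4.0 2.5 2.0
   vertex 1.5 0.5 0.5
   vertex 3.5 4.0 0.0
  endloop
 endfacet
 facet normal 0.704 -0.503 -0.503
  outer loop
   vertex 4.0 2.5 2.0
   vertex 4.0 2.0 2.5
   vertex 1.5 0.5 0.5
  endloop
 endfacet
 facet normal 0.923 -0.159 -0.350
  outer loop
   vertex 4.0 2.5 2.0
   vertex 3.5 4.0 0.0
   vertex 5.5 3.5 5.5
  endloop
 endfacet
 facet normal 0.905 -0.302 -0.302
  outer loop
   vertex 4.0 2.5 2.0
   vertex 5.5 3.5 5.5
   vertex 4.0 2.0 2.5
  endloop
 endfacet
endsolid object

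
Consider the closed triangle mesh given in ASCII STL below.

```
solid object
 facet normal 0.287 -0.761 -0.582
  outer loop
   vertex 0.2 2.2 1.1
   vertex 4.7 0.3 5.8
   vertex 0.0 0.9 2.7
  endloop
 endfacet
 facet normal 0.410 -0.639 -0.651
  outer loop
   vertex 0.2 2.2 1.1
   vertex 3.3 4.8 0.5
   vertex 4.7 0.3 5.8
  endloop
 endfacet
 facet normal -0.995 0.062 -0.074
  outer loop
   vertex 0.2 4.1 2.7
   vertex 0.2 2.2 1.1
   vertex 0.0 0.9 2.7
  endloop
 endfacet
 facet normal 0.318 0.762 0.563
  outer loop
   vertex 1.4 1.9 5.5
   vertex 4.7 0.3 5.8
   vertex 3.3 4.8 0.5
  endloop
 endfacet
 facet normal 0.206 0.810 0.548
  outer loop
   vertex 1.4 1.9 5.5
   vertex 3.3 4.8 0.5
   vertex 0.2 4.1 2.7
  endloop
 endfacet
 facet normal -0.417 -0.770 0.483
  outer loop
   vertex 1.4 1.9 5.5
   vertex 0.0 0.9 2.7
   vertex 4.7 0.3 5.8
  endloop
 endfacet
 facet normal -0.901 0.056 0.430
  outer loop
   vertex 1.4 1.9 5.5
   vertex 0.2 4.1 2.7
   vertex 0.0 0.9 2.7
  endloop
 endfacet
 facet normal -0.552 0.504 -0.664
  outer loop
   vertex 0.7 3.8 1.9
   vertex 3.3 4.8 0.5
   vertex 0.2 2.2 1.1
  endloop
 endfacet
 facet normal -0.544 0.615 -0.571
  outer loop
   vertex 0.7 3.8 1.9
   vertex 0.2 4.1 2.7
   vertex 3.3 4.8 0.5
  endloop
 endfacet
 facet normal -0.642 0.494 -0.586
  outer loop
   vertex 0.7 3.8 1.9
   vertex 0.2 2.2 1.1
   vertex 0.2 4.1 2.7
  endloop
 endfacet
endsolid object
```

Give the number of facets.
10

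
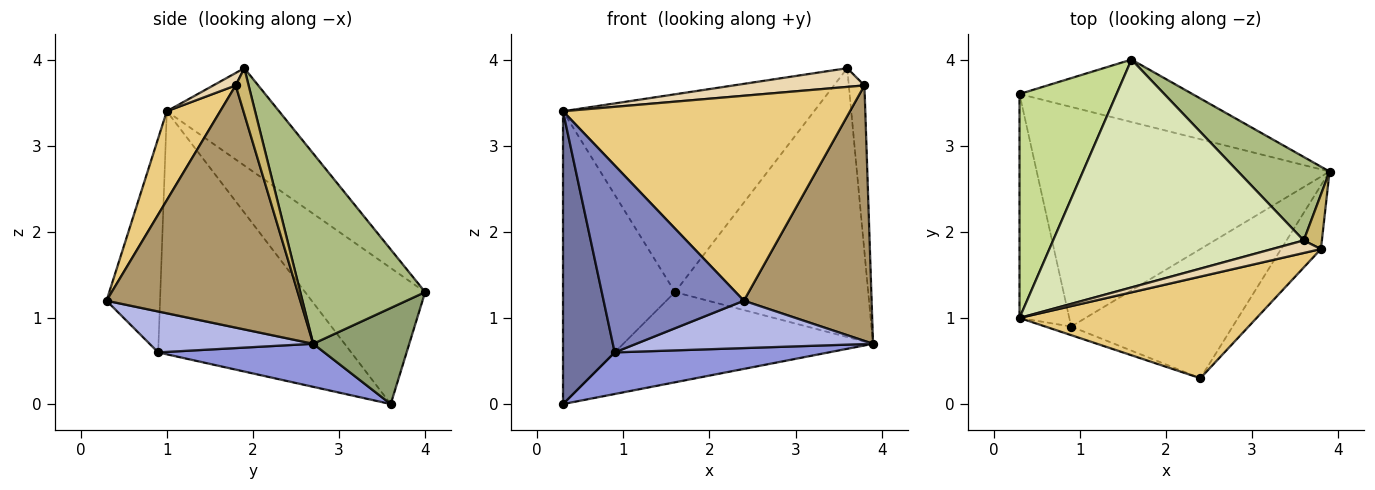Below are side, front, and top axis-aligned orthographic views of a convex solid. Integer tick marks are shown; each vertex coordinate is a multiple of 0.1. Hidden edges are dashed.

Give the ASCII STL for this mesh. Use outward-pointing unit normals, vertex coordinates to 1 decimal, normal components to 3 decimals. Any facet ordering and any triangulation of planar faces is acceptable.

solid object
 facet normal -0.948 -0.254 -0.194
  outer loop
   vertex 0.9 0.9 0.6
   vertex 0.3 1.0 3.4
   vertex 0.3 3.6 0.0
  endloop
 endfacet
 facet normal -0.356 -0.933 -0.043
  outer loop
   vertex 0.9 0.9 0.6
   vertex 2.4 0.3 1.2
   vertex 0.3 1.0 3.4
  endloop
 endfacet
 facet normal 0.143 -0.184 -0.972
  outer loop
   vertex 0.9 0.9 0.6
   vertex 0.3 3.6 0.0
   vertex 3.9 2.7 0.7
  endloop
 endfacet
 facet normal 0.231 -0.335 -0.913
  outer loop
   vertex 0.9 0.9 0.6
   vertex 3.9 2.7 0.7
   vertex 2.4 0.3 1.2
  endloop
 endfacet
 facet normal 0.302 0.784 -0.543
  outer loop
   vertex 1.6 4.0 1.3
   vertex 3.9 2.7 0.7
   vertex 0.3 3.6 0.0
  endloop
 endfacet
 facet normal 0.525 0.813 0.252
  outer loop
   vertex 1.6 4.0 1.3
   vertex 3.6 1.9 3.9
   vertex 3.9 2.7 0.7
  endloop
 endfacet
 facet normal -0.648 0.605 0.462
  outer loop
   vertex 1.6 4.0 1.3
   vertex 0.3 3.6 0.0
   vertex 0.3 1.0 3.4
  endloop
 endfacet
 facet normal -0.281 0.629 0.725
  outer loop
   vertex 1.6 4.0 1.3
   vertex 0.3 1.0 3.4
   vertex 3.6 1.9 3.9
  endloop
 endfacet
 facet normal 0.827 -0.545 -0.136
  outer loop
   vertex 3.8 1.8 3.7
   vertex 2.4 0.3 1.2
   vertex 3.9 2.7 0.7
  endloop
 endfacet
 facet normal 0.618 0.747 0.245
  outer loop
   vertex 3.8 1.8 3.7
   vertex 3.9 2.7 0.7
   vertex 3.6 1.9 3.9
  endloop
 endfacet
 facet normal 0.164 -0.884 0.438
  outer loop
   vertex 3.8 1.8 3.7
   vertex 0.3 1.0 3.4
   vertex 2.4 0.3 1.2
  endloop
 endfacet
 facet normal 0.141 -0.822 0.552
  outer loop
   vertex 3.8 1.8 3.7
   vertex 3.6 1.9 3.9
   vertex 0.3 1.0 3.4
  endloop
 endfacet
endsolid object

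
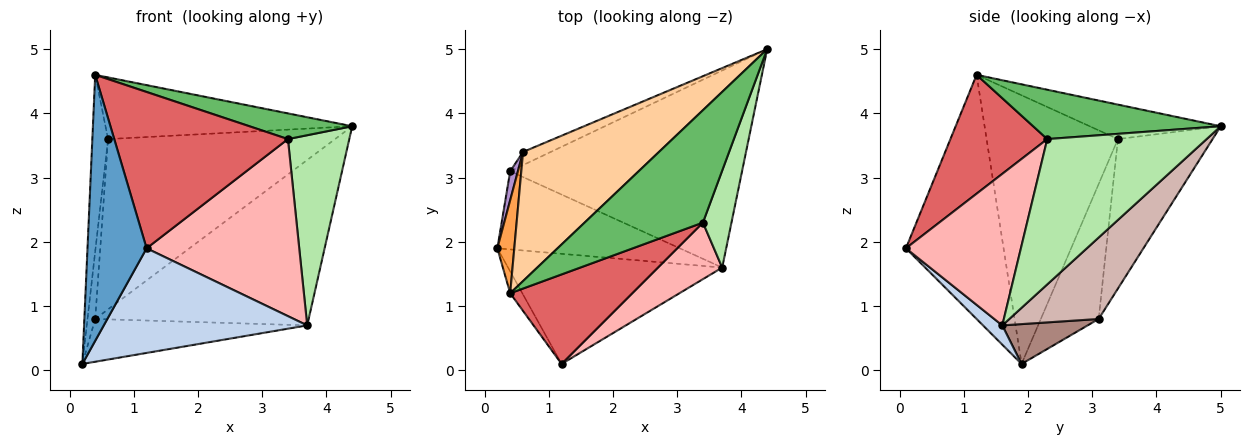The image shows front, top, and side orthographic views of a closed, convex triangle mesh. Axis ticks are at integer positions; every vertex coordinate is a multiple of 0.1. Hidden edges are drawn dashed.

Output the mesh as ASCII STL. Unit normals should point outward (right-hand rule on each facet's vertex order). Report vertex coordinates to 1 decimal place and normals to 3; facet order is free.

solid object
 facet normal -0.855 -0.517 -0.042
  outer loop
   vertex 0.4 1.2 4.6
   vertex 0.2 1.9 0.1
   vertex 1.2 0.1 1.9
  endloop
 endfacet
 facet normal 0.065 -0.687 -0.723
  outer loop
   vertex 3.7 1.6 0.7
   vertex 1.2 0.1 1.9
   vertex 0.2 1.9 0.1
  endloop
 endfacet
 facet normal -0.991 0.118 0.062
  outer loop
   vertex 0.6 3.4 3.6
   vertex 0.2 1.9 0.1
   vertex 0.4 1.2 4.6
  endloop
 endfacet
 facet normal -0.223 0.420 0.880
  outer loop
   vertex 0.6 3.4 3.6
   vertex 0.4 1.2 4.6
   vertex 4.4 5.0 3.8
  endloop
 endfacet
 facet normal 0.377 -0.206 0.903
  outer loop
   vertex 3.4 2.3 3.6
   vertex 4.4 5.0 3.8
   vertex 0.4 1.2 4.6
  endloop
 endfacet
 facet normal 0.918 -0.353 0.180
  outer loop
   vertex 3.4 2.3 3.6
   vertex 3.7 1.6 0.7
   vertex 4.4 5.0 3.8
  endloop
 endfacet
 facet normal 0.436 -0.781 0.447
  outer loop
   vertex 3.4 2.3 3.6
   vertex 0.4 1.2 4.6
   vertex 1.2 0.1 1.9
  endloop
 endfacet
 facet normal 0.583 -0.774 0.247
  outer loop
   vertex 3.4 2.3 3.6
   vertex 1.2 0.1 1.9
   vertex 3.7 1.6 0.7
  endloop
 endfacet
 facet normal -0.990 0.132 0.057
  outer loop
   vertex 0.4 3.1 0.8
   vertex 0.2 1.9 0.1
   vertex 0.6 3.4 3.6
  endloop
 endfacet
 facet normal -0.384 0.921 -0.071
  outer loop
   vertex 0.4 3.1 0.8
   vertex 0.6 3.4 3.6
   vertex 4.4 5.0 3.8
  endloop
 endfacet
 facet normal 0.188 0.471 -0.862
  outer loop
   vertex 0.4 3.1 0.8
   vertex 3.7 1.6 0.7
   vertex 0.2 1.9 0.1
  endloop
 endfacet
 facet normal 0.260 0.621 -0.740
  outer loop
   vertex 0.4 3.1 0.8
   vertex 4.4 5.0 3.8
   vertex 3.7 1.6 0.7
  endloop
 endfacet
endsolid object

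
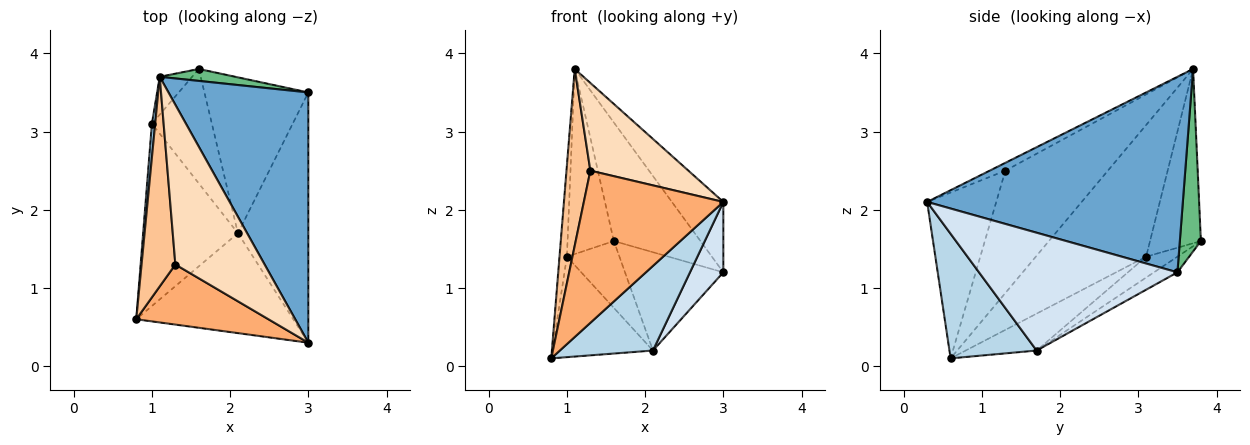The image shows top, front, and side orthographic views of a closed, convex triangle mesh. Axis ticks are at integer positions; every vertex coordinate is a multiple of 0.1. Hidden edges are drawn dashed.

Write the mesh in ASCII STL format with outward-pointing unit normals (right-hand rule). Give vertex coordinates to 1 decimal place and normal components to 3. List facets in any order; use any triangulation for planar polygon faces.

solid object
 facet normal 0.803 0.161 0.574
  outer loop
   vertex 1.1 3.7 3.8
   vertex 3.0 0.3 2.1
   vertex 3.0 3.5 1.2
  endloop
 endfacet
 facet normal -0.997 0.067 0.025
  outer loop
   vertex 1.0 3.1 1.4
   vertex 0.8 0.6 0.1
   vertex 1.1 3.7 3.8
  endloop
 endfacet
 facet normal 0.518 -0.553 -0.653
  outer loop
   vertex 2.1 1.7 0.2
   vertex 3.0 0.3 2.1
   vertex 0.8 0.6 0.1
  endloop
 endfacet
 facet normal 0.850 -0.143 -0.508
  outer loop
   vertex 2.1 1.7 0.2
   vertex 3.0 3.5 1.2
   vertex 3.0 0.3 2.1
  endloop
 endfacet
 facet normal -0.323 0.457 -0.829
  outer loop
   vertex 2.1 1.7 0.2
   vertex 0.8 0.6 0.1
   vertex 1.0 3.1 1.4
  endloop
 endfacet
 facet normal -0.418 -0.845 0.334
  outer loop
   vertex 1.3 1.3 2.5
   vertex 0.8 0.6 0.1
   vertex 3.0 0.3 2.1
  endloop
 endfacet
 facet normal -0.940 -0.219 0.260
  outer loop
   vertex 1.3 1.3 2.5
   vertex 1.1 3.7 3.8
   vertex 0.8 0.6 0.1
  endloop
 endfacet
 facet normal -0.077 -0.480 0.874
  outer loop
   vertex 1.3 1.3 2.5
   vertex 3.0 0.3 2.1
   vertex 1.1 3.7 3.8
  endloop
 endfacet
 facet normal 0.235 0.967 0.097
  outer loop
   vertex 1.6 3.8 1.6
   vertex 1.1 3.7 3.8
   vertex 3.0 3.5 1.2
  endloop
 endfacet
 facet normal -0.733 0.667 -0.136
  outer loop
   vertex 1.6 3.8 1.6
   vertex 1.0 3.1 1.4
   vertex 1.1 3.7 3.8
  endloop
 endfacet
 facet normal -0.126 0.529 -0.839
  outer loop
   vertex 1.6 3.8 1.6
   vertex 3.0 3.5 1.2
   vertex 2.1 1.7 0.2
  endloop
 endfacet
 facet normal -0.288 0.483 -0.827
  outer loop
   vertex 1.6 3.8 1.6
   vertex 2.1 1.7 0.2
   vertex 1.0 3.1 1.4
  endloop
 endfacet
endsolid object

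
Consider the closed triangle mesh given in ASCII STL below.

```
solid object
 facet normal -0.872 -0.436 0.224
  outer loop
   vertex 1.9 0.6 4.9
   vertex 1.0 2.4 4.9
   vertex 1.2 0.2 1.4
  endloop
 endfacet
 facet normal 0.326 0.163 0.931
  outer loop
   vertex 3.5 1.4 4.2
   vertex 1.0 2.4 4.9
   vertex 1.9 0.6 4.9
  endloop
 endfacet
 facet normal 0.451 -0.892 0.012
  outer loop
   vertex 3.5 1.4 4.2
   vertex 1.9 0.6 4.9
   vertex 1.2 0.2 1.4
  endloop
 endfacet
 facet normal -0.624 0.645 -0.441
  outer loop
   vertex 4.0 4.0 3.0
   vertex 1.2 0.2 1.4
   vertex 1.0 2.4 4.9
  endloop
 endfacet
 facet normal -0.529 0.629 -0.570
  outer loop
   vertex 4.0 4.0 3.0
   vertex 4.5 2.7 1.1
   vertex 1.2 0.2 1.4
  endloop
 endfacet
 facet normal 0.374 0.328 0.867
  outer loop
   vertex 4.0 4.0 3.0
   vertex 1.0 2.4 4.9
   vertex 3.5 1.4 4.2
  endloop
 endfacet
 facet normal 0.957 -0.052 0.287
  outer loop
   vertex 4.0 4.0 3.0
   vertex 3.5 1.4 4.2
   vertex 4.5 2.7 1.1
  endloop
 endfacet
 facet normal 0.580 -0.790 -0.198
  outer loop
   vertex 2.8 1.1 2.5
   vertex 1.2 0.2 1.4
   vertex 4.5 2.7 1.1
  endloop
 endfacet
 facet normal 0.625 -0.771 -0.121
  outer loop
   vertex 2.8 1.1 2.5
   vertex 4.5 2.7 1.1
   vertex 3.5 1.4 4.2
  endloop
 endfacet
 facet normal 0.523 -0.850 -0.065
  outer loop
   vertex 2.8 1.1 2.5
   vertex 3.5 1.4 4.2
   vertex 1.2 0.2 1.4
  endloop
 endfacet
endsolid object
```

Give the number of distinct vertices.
7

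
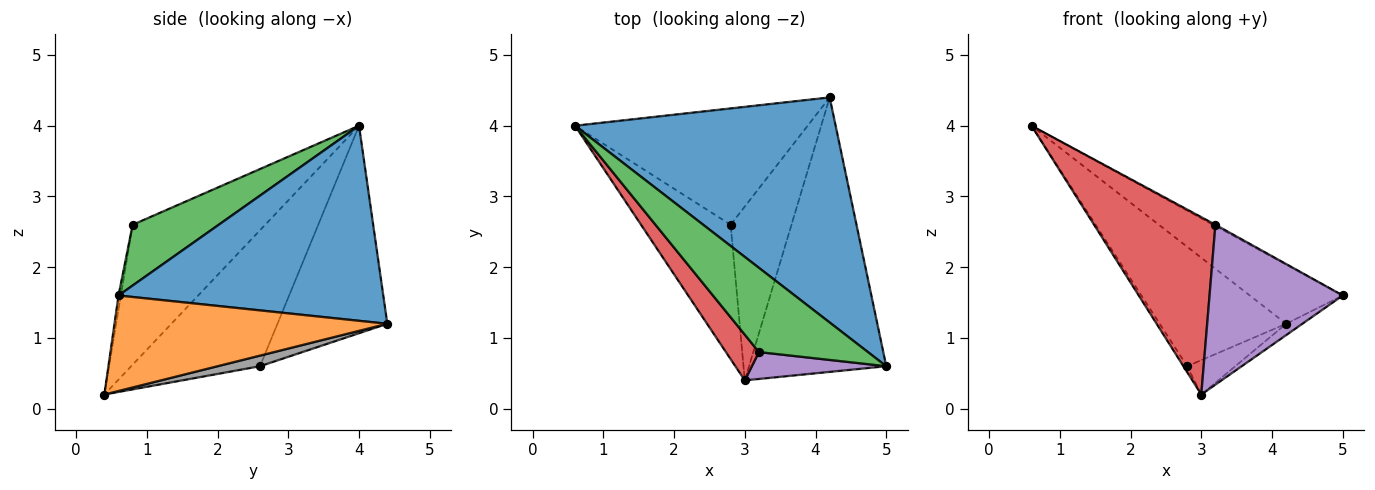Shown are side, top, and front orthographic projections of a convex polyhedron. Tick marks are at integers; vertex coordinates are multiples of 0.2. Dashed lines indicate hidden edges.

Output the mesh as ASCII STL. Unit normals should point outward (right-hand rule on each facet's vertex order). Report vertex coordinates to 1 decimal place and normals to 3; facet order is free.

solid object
 facet normal 0.586 0.206 0.783
  outer loop
   vertex 4.2 4.4 1.2
   vertex 0.6 4.0 4.0
   vertex 5.0 0.6 1.6
  endloop
 endfacet
 facet normal 0.571 0.034 -0.820
  outer loop
   vertex 3.0 0.4 0.2
   vertex 4.2 4.4 1.2
   vertex 5.0 0.6 1.6
  endloop
 endfacet
 facet normal 0.487 0.013 0.873
  outer loop
   vertex 3.2 0.8 2.6
   vertex 5.0 0.6 1.6
   vertex 0.6 4.0 4.0
  endloop
 endfacet
 facet normal -0.727 -0.665 0.171
  outer loop
   vertex 3.2 0.8 2.6
   vertex 0.6 4.0 4.0
   vertex 3.0 0.4 0.2
  endloop
 endfacet
 facet normal -0.017 -0.986 0.166
  outer loop
   vertex 3.2 0.8 2.6
   vertex 3.0 0.4 0.2
   vertex 5.0 0.6 1.6
  endloop
 endfacet
 facet normal -0.528 0.608 -0.592
  outer loop
   vertex 2.8 2.6 0.6
   vertex 0.6 4.0 4.0
   vertex 4.2 4.4 1.2
  endloop
 endfacet
 facet normal -0.835 0.024 -0.550
  outer loop
   vertex 2.8 2.6 0.6
   vertex 3.0 0.4 0.2
   vertex 0.6 4.0 4.0
  endloop
 endfacet
 facet normal 0.169 0.191 -0.967
  outer loop
   vertex 2.8 2.6 0.6
   vertex 4.2 4.4 1.2
   vertex 3.0 0.4 0.2
  endloop
 endfacet
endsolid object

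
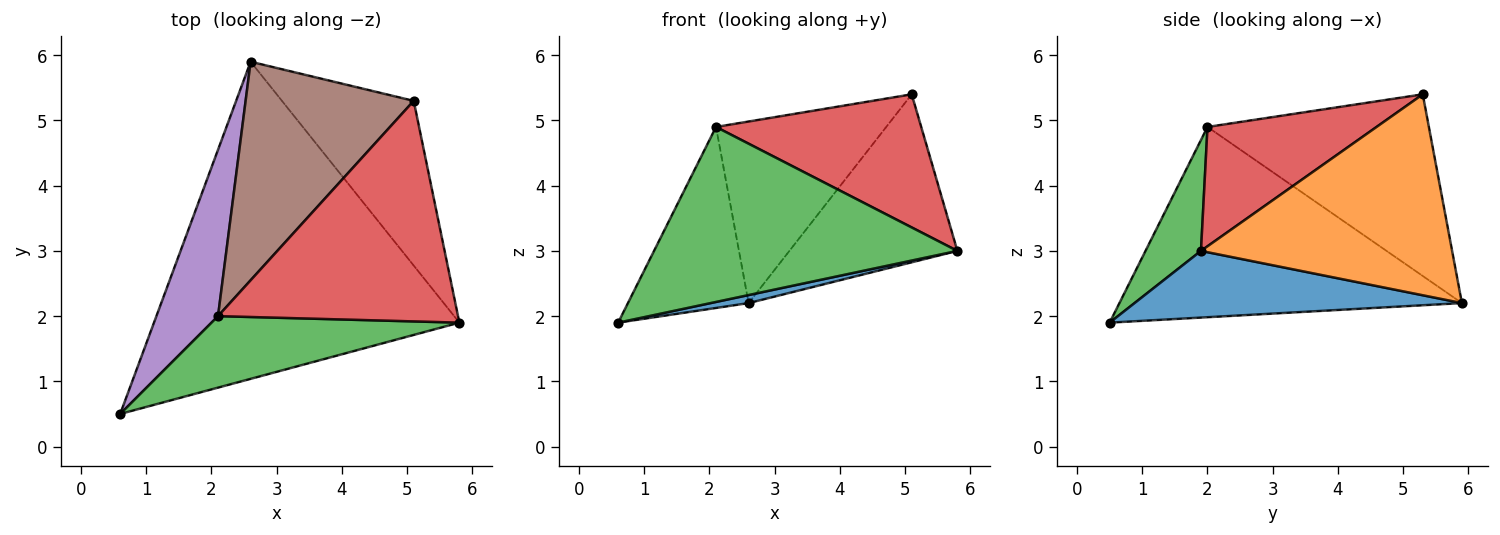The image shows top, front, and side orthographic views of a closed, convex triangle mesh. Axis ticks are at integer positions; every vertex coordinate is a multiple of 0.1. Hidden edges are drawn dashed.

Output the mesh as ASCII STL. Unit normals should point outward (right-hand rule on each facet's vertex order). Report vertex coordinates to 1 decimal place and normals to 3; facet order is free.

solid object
 facet normal 0.213 -0.025 -0.977
  outer loop
   vertex 2.6 5.9 2.2
   vertex 5.8 1.9 3.0
   vertex 0.6 0.5 1.9
  endloop
 endfacet
 facet normal 0.730 0.488 -0.479
  outer loop
   vertex 5.1 5.3 5.4
   vertex 5.8 1.9 3.0
   vertex 2.6 5.9 2.2
  endloop
 endfacet
 facet normal 0.167 -0.913 0.373
  outer loop
   vertex 2.1 2.0 4.9
   vertex 0.6 0.5 1.9
   vertex 5.8 1.9 3.0
  endloop
 endfacet
 facet normal 0.392 -0.475 0.788
  outer loop
   vertex 2.1 2.0 4.9
   vertex 5.8 1.9 3.0
   vertex 5.1 5.3 5.4
  endloop
 endfacet
 facet normal -0.902 0.318 0.292
  outer loop
   vertex 2.1 2.0 4.9
   vertex 2.6 5.9 2.2
   vertex 0.6 0.5 1.9
  endloop
 endfacet
 facet normal -0.639 0.491 0.592
  outer loop
   vertex 2.1 2.0 4.9
   vertex 5.1 5.3 5.4
   vertex 2.6 5.9 2.2
  endloop
 endfacet
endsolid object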